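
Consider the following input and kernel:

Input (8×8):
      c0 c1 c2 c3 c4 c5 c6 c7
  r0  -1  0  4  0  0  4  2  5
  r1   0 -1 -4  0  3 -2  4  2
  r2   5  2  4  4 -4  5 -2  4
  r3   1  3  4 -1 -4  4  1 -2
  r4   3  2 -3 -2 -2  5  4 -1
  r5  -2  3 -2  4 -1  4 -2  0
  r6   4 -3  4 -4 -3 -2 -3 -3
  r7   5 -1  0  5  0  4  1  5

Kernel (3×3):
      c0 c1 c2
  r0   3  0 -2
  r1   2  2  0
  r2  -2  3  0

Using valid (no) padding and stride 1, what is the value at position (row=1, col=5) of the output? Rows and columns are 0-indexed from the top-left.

The receptive field on the input at this output position is [-2 4 2 / 5 -2 4 / 4 1 -2]. Elementwise product with the kernel and sum: -2·3 + 2·-2 + 5·2 + -2·2 + 4·-2 + 1·3.

-9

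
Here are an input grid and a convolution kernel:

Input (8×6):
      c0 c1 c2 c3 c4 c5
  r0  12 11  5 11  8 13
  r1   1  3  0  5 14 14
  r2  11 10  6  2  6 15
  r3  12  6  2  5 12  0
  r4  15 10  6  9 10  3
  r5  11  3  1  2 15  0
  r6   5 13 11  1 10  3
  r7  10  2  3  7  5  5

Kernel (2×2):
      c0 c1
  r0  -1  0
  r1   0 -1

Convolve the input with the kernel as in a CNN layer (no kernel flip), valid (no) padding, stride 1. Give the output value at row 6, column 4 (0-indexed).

The receptive field on the input at this output position is [10 3 / 5 5]. Elementwise product with the kernel and sum: 10·-1 + 5·-1.

-15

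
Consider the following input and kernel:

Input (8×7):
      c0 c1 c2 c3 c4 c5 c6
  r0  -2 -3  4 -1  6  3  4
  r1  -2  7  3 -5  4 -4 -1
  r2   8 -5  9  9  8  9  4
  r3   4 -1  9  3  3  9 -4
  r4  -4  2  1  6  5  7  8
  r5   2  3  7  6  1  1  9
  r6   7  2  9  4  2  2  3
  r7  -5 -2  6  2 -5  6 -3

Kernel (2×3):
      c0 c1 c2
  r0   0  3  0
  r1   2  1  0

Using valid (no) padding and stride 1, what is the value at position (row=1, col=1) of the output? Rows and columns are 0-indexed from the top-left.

8

The receptive field on the input at this output position is [7 3 -5 / -5 9 9]. Elementwise product with the kernel and sum: 3·3 + -5·2 + 9·1.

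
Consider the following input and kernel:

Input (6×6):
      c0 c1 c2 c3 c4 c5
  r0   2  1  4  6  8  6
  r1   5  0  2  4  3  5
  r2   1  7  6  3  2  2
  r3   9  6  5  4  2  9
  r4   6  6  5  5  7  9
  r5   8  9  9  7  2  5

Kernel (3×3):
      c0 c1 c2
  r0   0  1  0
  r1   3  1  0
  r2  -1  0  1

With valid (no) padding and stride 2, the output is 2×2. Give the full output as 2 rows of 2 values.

21 12
39 24

Output[0,0]: The receptive field on the input at this output position is [2 1 4 / 5 0 2 / 1 7 6]. Elementwise product with the kernel and sum: 1·1 + 5·3 + 0·1 + 1·-1 + 6·1.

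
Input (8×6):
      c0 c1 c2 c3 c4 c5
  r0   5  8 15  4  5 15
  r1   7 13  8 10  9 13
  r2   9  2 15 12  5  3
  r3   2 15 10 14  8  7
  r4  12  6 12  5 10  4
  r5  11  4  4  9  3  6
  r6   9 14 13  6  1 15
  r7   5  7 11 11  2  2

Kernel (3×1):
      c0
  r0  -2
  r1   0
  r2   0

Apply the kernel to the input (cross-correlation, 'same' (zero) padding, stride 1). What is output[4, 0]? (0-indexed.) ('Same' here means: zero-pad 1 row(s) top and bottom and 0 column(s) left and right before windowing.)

-4

The receptive field on the zero-padded input at this output position is [2 / 12 / 11]. Elementwise product with the kernel and sum: 2·-2.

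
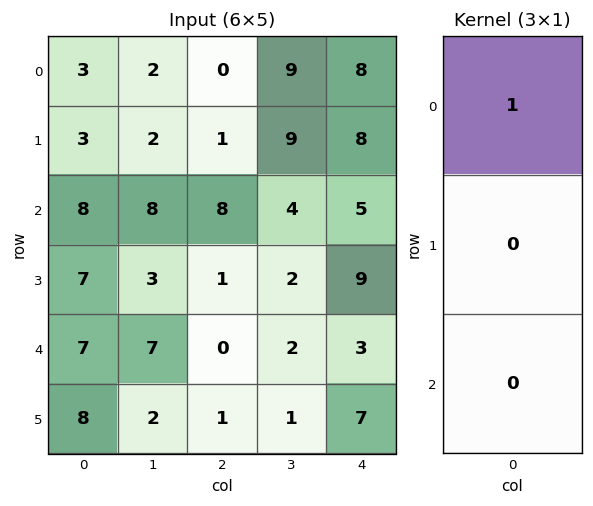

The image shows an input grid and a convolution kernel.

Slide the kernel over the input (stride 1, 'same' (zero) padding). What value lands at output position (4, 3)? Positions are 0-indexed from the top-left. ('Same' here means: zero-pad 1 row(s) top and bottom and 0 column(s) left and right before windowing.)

The receptive field on the zero-padded input at this output position is [2 / 2 / 1]. Elementwise product with the kernel and sum: 2·1.

2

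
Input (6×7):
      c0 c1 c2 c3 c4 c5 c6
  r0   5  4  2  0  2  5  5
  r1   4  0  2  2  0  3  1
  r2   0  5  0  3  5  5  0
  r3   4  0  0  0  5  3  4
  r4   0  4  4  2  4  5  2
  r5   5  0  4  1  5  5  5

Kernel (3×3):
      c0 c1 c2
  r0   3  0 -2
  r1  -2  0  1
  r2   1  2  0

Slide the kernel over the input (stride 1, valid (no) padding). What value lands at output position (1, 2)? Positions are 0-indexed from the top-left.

The receptive field on the input at this output position is [2 2 0 / 0 3 5 / 0 0 5]. Elementwise product with the kernel and sum: 2·3 + 0·-2 + 0·-2 + 5·1 + 0·1 + 0·2.

11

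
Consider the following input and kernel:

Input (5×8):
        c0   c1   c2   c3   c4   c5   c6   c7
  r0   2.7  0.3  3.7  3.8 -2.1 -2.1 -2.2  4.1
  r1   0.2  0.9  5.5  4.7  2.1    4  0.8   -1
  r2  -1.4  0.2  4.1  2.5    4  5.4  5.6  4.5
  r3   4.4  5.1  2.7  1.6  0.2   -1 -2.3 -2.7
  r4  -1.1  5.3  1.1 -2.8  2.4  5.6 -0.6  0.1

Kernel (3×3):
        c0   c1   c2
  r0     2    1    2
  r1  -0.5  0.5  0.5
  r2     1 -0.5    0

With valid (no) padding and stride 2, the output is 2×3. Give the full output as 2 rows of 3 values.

14.7 10.5 -8.05
3.55 20.75 22.45

Output[0,0]: The receptive field on the input at this output position is [2.7 0.3 3.7 / 0.2 0.9 5.5 / -1.4 0.2 4.1]. Elementwise product with the kernel and sum: 2.7·2 + 0.3·1 + 3.7·2 + 0.2·-0.5 + 0.9·0.5 + 5.5·0.5 + -1.4·1 + 0.2·-0.5.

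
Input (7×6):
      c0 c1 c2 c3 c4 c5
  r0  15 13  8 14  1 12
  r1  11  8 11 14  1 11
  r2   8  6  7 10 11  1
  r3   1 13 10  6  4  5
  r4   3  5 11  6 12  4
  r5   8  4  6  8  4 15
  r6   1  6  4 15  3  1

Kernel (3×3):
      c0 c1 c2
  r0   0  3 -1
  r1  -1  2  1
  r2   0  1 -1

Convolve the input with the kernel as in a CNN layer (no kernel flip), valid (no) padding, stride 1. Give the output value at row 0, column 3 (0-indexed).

0

The receptive field on the input at this output position is [14 1 12 / 14 1 11 / 10 11 1]. Elementwise product with the kernel and sum: 1·3 + 12·-1 + 14·-1 + 1·2 + 11·1 + 11·1 + 1·-1.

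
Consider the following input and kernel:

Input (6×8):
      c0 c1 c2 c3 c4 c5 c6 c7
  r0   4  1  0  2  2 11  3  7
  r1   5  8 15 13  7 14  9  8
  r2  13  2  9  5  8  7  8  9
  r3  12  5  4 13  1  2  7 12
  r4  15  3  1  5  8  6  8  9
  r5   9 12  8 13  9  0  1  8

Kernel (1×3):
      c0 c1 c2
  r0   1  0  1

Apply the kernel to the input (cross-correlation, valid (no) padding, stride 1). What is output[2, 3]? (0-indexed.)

The receptive field on the input at this output position is [5 8 7]. Elementwise product with the kernel and sum: 5·1 + 7·1.

12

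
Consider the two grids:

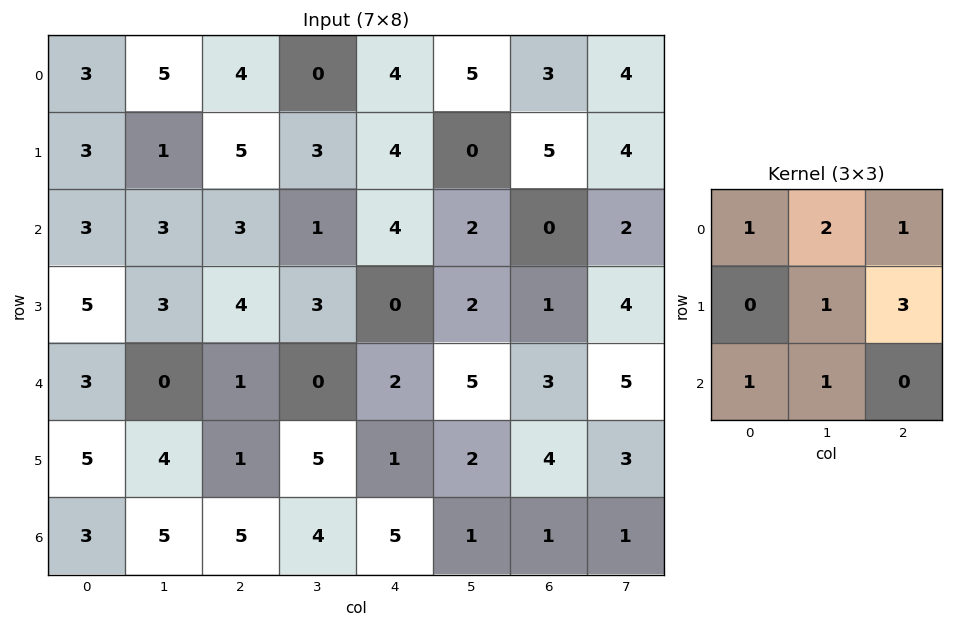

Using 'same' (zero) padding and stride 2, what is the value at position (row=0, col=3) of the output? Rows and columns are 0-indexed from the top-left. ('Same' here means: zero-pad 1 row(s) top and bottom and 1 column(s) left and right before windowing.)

20

The receptive field on the zero-padded input at this output position is [0 0 0 / 5 3 4 / 0 5 4]. Elementwise product with the kernel and sum: 0·1 + 0·2 + 0·1 + 3·1 + 4·3 + 0·1 + 5·1.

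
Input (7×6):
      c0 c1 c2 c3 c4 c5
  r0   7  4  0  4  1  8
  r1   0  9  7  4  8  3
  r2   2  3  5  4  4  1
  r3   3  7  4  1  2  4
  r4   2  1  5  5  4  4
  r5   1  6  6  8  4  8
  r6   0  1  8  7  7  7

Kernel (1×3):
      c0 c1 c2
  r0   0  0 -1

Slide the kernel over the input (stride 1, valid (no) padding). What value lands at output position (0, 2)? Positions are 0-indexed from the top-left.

The receptive field on the input at this output position is [0 4 1]. Elementwise product with the kernel and sum: 1·-1.

-1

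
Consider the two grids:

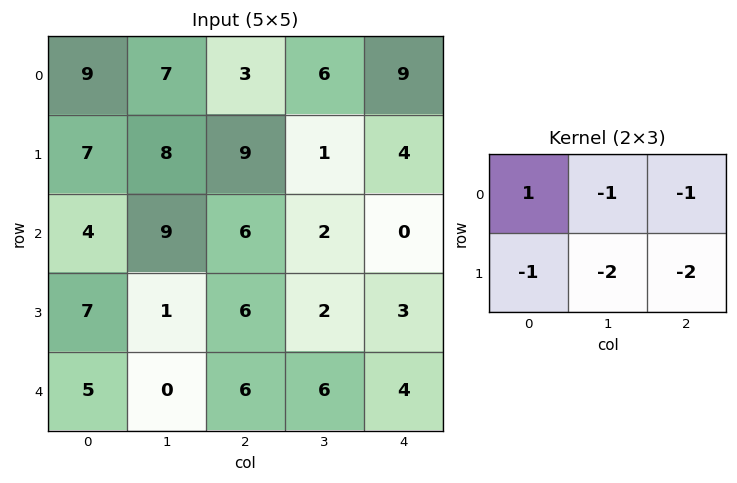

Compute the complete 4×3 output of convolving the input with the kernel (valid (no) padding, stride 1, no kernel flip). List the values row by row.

-42 -30 -31
-44 -27 -6
-32 -16 -12
-17 -31 -25

Output[0,0]: The receptive field on the input at this output position is [9 7 3 / 7 8 9]. Elementwise product with the kernel and sum: 9·1 + 7·-1 + 3·-1 + 7·-1 + 8·-2 + 9·-2.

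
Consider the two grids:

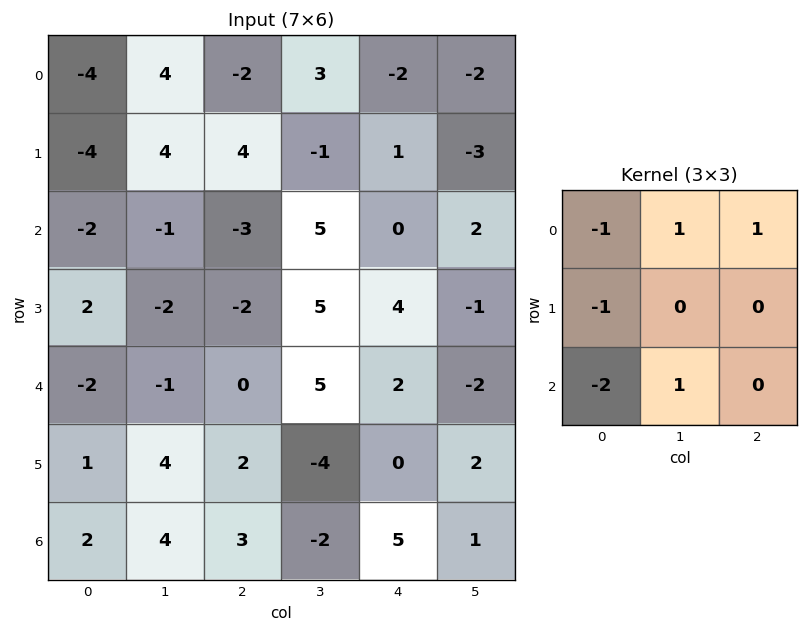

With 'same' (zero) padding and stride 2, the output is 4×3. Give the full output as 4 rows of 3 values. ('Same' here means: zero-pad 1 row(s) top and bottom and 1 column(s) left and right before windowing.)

Output[0,0]: The receptive field on the zero-padded input at this output position is [0 0 0 / 0 -4 4 / 0 -4 4]. Elementwise product with the kernel and sum: 0·-1 + 0·1 + 0·1 + 0·-1 + 0·-2 + -4·1.

-4 -8 0
2 2 -12
1 0 1
5 -10 8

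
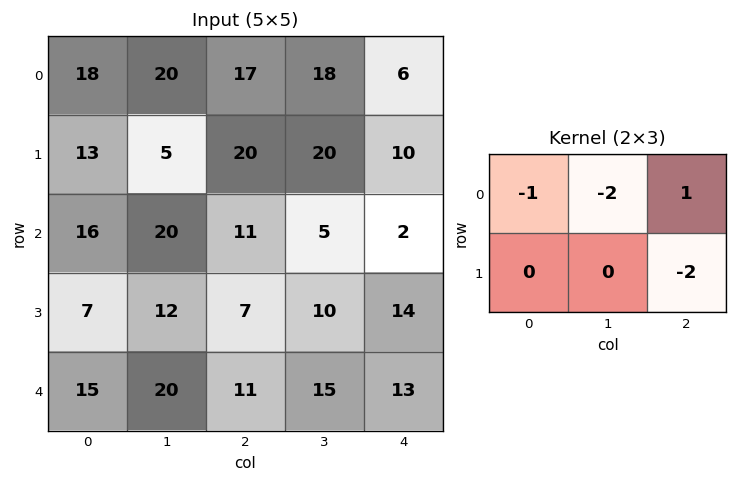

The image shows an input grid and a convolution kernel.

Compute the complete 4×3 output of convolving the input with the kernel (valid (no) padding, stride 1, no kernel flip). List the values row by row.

Output[0,0]: The receptive field on the input at this output position is [18 20 17 / 13 5 20]. Elementwise product with the kernel and sum: 18·-1 + 20·-2 + 17·1 + 20·-2.

-81 -76 -67
-25 -35 -54
-59 -57 -47
-46 -46 -39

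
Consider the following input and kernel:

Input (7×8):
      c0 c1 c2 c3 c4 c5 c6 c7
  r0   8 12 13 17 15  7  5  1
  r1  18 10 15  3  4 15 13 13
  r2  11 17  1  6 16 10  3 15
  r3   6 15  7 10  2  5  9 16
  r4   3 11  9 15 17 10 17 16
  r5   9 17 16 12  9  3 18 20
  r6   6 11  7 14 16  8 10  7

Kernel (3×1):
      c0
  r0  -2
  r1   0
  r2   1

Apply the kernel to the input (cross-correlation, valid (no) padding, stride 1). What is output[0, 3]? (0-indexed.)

The receptive field on the input at this output position is [17 / 3 / 6]. Elementwise product with the kernel and sum: 17·-2 + 6·1.

-28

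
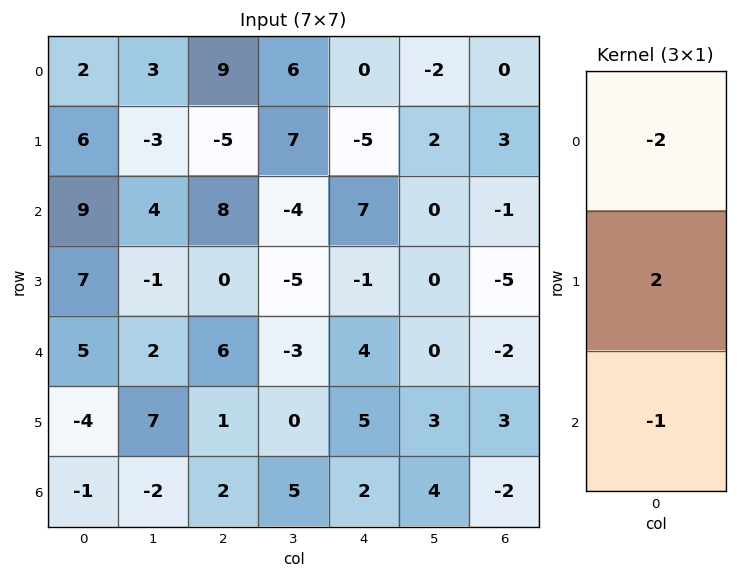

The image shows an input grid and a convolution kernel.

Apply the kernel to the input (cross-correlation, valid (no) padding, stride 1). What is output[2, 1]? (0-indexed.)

-12

The receptive field on the input at this output position is [4 / -1 / 2]. Elementwise product with the kernel and sum: 4·-2 + -1·2 + 2·-1.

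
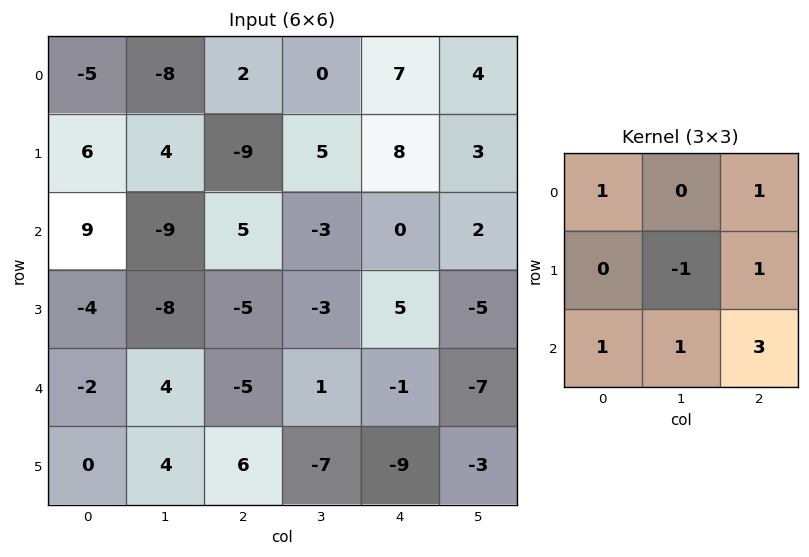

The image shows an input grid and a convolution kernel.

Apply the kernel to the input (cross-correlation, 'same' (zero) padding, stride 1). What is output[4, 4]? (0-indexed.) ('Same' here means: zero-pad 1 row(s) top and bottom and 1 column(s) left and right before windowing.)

-39

The receptive field on the zero-padded input at this output position is [-3 5 -5 / 1 -1 -7 / -7 -9 -3]. Elementwise product with the kernel and sum: -3·1 + -5·1 + -1·-1 + -7·1 + -7·1 + -9·1 + -3·3.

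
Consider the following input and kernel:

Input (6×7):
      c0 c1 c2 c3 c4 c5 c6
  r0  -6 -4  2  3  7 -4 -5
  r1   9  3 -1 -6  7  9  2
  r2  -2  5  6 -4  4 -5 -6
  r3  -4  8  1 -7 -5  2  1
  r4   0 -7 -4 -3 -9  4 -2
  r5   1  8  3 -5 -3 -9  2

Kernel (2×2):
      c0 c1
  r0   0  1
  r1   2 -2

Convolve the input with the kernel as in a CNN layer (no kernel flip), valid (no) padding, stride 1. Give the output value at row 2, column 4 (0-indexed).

-19

The receptive field on the input at this output position is [4 -5 / -5 2]. Elementwise product with the kernel and sum: -5·1 + -5·2 + 2·-2.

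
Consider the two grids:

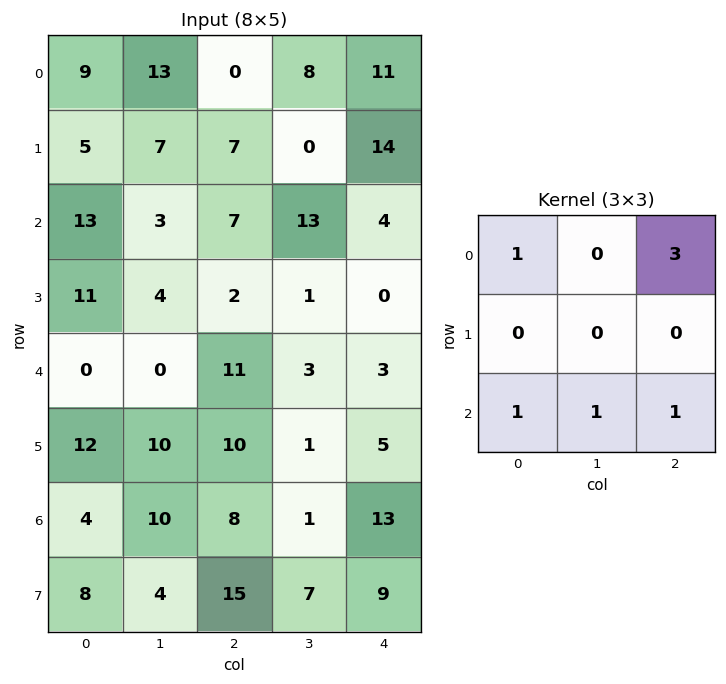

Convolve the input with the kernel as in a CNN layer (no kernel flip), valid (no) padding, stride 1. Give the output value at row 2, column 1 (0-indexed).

56

The receptive field on the input at this output position is [3 7 13 / 4 2 1 / 0 11 3]. Elementwise product with the kernel and sum: 3·1 + 13·3 + 0·1 + 11·1 + 3·1.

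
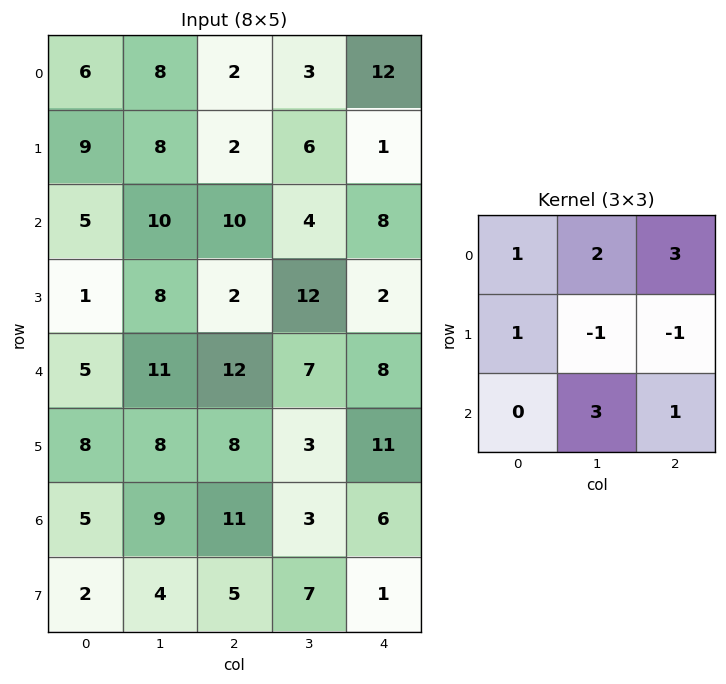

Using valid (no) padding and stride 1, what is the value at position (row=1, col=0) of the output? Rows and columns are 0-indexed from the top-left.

The receptive field on the input at this output position is [9 8 2 / 5 10 10 / 1 8 2]. Elementwise product with the kernel and sum: 9·1 + 8·2 + 2·3 + 5·1 + 10·-1 + 10·-1 + 8·3 + 2·1.

42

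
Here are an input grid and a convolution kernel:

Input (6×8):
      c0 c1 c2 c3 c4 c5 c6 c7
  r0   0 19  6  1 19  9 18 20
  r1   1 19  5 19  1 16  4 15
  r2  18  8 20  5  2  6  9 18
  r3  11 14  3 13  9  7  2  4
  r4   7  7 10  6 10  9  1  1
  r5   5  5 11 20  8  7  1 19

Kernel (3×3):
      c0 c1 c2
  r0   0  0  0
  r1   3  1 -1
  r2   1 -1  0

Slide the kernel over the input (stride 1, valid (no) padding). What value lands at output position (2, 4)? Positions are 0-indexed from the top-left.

The receptive field on the input at this output position is [2 6 9 / 9 7 2 / 10 9 1]. Elementwise product with the kernel and sum: 9·3 + 7·1 + 2·-1 + 10·1 + 9·-1.

33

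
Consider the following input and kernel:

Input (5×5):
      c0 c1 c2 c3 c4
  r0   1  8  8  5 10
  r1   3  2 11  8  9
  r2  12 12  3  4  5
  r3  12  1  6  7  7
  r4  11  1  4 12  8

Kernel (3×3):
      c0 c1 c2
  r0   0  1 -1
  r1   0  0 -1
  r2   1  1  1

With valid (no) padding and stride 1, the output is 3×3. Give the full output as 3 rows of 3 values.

Output[0,0]: The receptive field on the input at this output position is [1 8 8 / 3 2 11 / 12 12 3]. Elementwise product with the kernel and sum: 8·1 + 8·-1 + 11·-1 + 12·1 + 12·1 + 3·1.
Output[0,1]: The receptive field on the input at this output position is [8 8 5 / 2 11 8 / 12 3 4]. Elementwise product with the kernel and sum: 8·1 + 5·-1 + 8·-1 + 12·1 + 3·1 + 4·1.

16 14 -2
7 13 14
19 9 16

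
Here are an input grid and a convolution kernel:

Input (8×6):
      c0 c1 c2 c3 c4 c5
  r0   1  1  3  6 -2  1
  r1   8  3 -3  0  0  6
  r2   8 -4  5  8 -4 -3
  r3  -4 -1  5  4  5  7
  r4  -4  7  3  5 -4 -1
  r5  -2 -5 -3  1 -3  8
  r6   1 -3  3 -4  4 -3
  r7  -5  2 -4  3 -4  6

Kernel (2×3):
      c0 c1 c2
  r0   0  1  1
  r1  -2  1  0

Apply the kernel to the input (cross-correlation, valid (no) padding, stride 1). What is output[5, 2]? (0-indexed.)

The receptive field on the input at this output position is [-3 1 -3 / 3 -4 4]. Elementwise product with the kernel and sum: 1·1 + -3·1 + 3·-2 + -4·1.

-12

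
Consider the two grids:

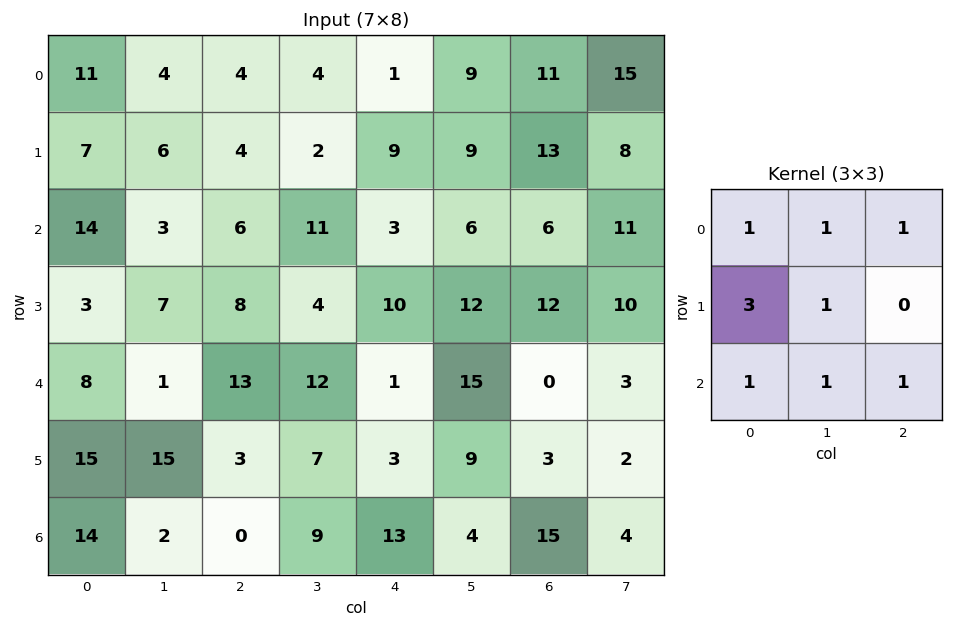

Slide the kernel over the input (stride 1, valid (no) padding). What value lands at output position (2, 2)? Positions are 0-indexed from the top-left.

The receptive field on the input at this output position is [6 11 3 / 8 4 10 / 13 12 1]. Elementwise product with the kernel and sum: 6·1 + 11·1 + 3·1 + 8·3 + 4·1 + 13·1 + 12·1 + 1·1.

74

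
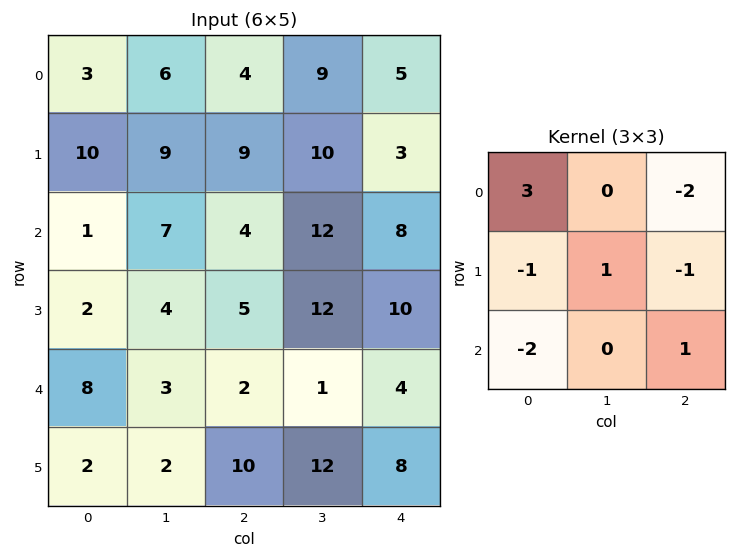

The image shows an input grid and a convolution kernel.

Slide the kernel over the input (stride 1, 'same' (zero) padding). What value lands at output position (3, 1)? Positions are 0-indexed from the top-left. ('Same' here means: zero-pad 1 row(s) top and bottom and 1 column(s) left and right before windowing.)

The receptive field on the zero-padded input at this output position is [1 7 4 / 2 4 5 / 8 3 2]. Elementwise product with the kernel and sum: 1·3 + 4·-2 + 2·-1 + 4·1 + 5·-1 + 8·-2 + 2·1.

-22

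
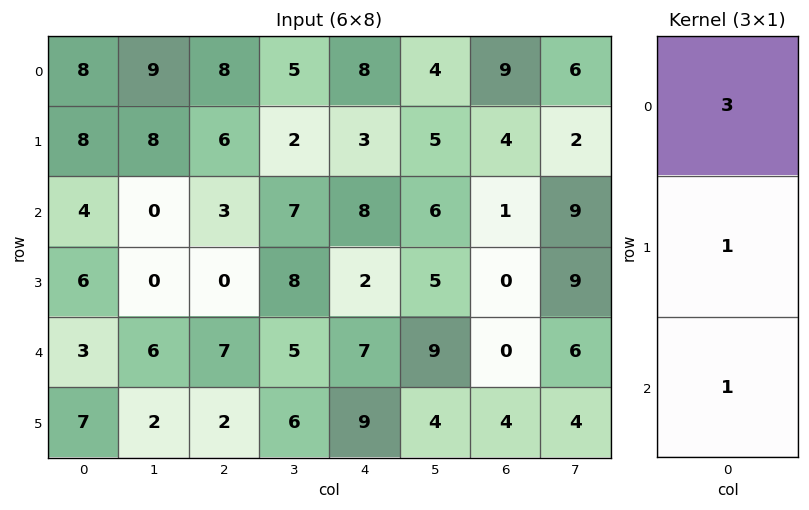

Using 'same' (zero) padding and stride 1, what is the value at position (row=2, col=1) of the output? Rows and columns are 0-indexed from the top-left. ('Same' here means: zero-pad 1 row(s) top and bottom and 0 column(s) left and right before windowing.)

The receptive field on the zero-padded input at this output position is [8 / 0 / 0]. Elementwise product with the kernel and sum: 8·3 + 0·1 + 0·1.

24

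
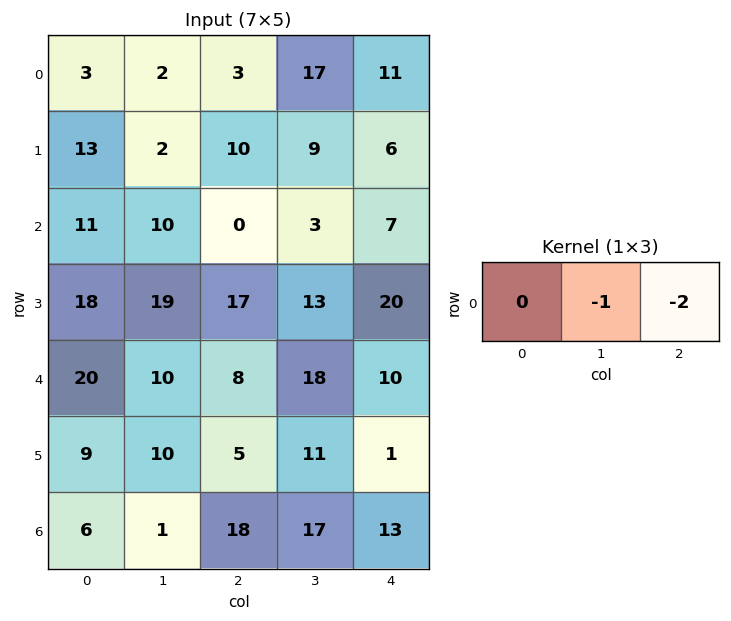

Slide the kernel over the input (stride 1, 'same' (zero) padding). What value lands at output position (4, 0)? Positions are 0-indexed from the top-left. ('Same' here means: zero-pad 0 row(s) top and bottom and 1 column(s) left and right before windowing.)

-40

The receptive field on the zero-padded input at this output position is [0 20 10]. Elementwise product with the kernel and sum: 20·-1 + 10·-2.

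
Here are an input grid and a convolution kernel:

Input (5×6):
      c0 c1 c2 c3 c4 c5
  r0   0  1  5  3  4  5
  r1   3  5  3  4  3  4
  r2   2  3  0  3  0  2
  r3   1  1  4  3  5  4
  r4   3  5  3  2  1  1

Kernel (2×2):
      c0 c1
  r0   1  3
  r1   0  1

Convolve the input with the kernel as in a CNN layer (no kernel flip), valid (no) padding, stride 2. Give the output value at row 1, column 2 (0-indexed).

The receptive field on the input at this output position is [0 2 / 5 4]. Elementwise product with the kernel and sum: 0·1 + 2·3 + 4·1.

10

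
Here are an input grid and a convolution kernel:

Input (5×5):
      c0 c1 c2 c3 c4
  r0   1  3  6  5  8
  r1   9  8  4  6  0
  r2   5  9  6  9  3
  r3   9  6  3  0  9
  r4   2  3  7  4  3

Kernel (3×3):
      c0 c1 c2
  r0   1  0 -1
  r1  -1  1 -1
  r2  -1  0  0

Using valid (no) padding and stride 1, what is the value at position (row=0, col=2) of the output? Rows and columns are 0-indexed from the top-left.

-6

The receptive field on the input at this output position is [6 5 8 / 4 6 0 / 6 9 3]. Elementwise product with the kernel and sum: 6·1 + 8·-1 + 4·-1 + 6·1 + 0·-1 + 6·-1.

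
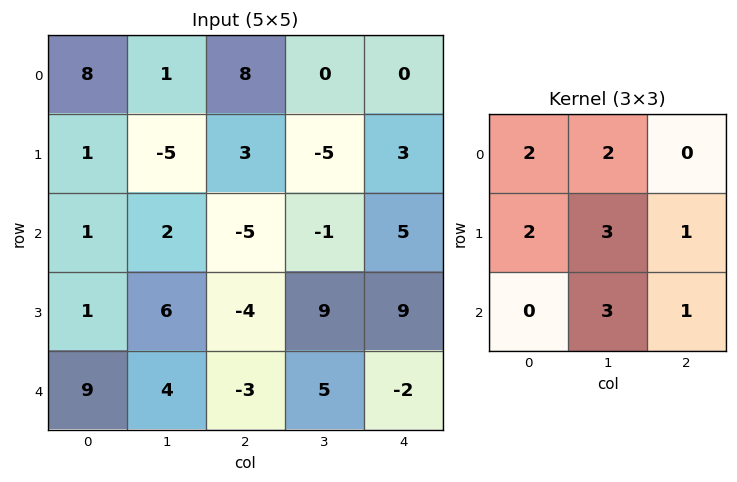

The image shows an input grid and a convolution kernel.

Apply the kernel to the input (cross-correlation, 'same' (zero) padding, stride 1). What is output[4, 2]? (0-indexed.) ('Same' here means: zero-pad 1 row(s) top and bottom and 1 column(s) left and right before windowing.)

8

The receptive field on the zero-padded input at this output position is [6 -4 9 / 4 -3 5 / 0 0 0]. Elementwise product with the kernel and sum: 6·2 + -4·2 + 4·2 + -3·3 + 5·1 + 0·3 + 0·1.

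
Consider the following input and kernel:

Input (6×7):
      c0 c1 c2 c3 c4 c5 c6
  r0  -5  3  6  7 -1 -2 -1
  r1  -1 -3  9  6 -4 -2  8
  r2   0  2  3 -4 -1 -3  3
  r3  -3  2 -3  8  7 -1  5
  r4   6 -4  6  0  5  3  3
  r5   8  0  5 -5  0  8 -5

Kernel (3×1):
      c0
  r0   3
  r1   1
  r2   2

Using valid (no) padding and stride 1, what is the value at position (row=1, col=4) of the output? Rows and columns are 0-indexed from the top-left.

1

The receptive field on the input at this output position is [-4 / -1 / 7]. Elementwise product with the kernel and sum: -4·3 + -1·1 + 7·2.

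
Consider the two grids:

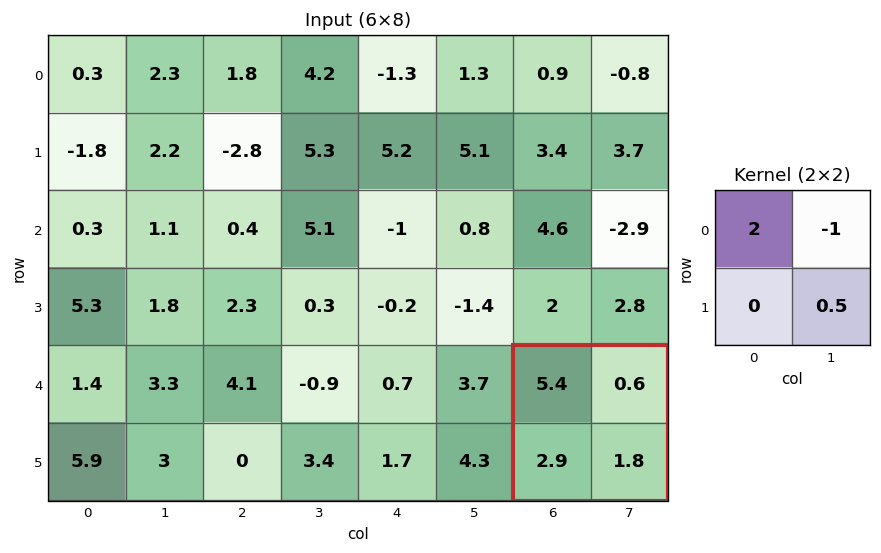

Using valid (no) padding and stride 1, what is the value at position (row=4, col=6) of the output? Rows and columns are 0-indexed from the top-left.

11.1

The receptive field on the input at this output position is [5.4 0.6 / 2.9 1.8]. Elementwise product with the kernel and sum: 5.4·2 + 0.6·-1 + 1.8·0.5.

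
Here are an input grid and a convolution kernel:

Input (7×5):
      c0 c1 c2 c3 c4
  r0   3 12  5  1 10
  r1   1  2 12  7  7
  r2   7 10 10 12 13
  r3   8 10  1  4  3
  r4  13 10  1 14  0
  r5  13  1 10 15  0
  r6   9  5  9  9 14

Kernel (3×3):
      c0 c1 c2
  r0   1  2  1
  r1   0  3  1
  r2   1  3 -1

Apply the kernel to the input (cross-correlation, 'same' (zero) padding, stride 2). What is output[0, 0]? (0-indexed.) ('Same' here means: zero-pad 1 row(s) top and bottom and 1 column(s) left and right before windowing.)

22

The receptive field on the zero-padded input at this output position is [0 0 0 / 0 3 12 / 0 1 2]. Elementwise product with the kernel and sum: 0·1 + 0·2 + 0·1 + 3·3 + 12·1 + 0·1 + 1·3 + 2·-1.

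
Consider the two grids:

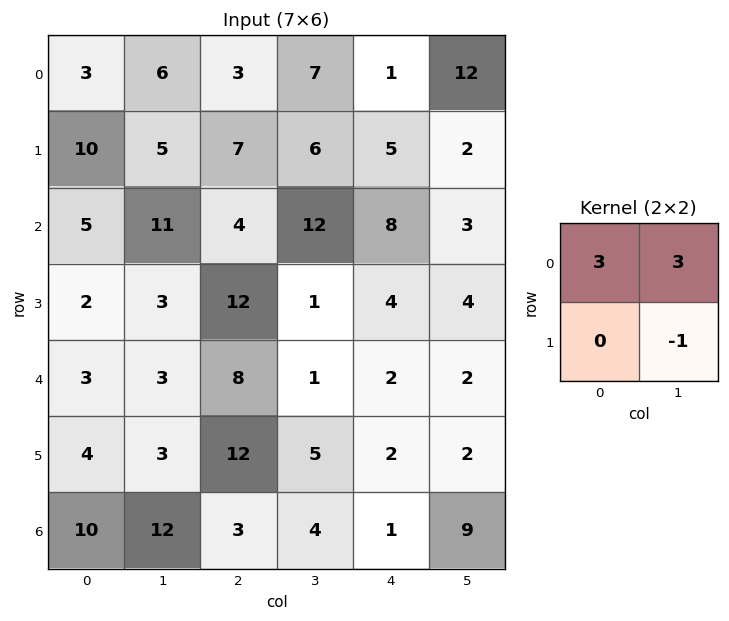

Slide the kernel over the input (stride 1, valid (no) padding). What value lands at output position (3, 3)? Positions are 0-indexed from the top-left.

13

The receptive field on the input at this output position is [1 4 / 1 2]. Elementwise product with the kernel and sum: 1·3 + 4·3 + 2·-1.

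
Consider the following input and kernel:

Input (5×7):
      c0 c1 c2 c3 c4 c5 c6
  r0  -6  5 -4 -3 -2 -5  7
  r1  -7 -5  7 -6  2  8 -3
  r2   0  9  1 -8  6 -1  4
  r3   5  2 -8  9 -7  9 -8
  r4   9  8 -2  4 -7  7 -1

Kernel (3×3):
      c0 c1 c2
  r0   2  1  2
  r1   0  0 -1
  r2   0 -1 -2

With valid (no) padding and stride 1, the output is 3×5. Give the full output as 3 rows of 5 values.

-33 21 -21 -30 1
8 -17 11 -4 9
15 -12 23 -28 22

Output[0,0]: The receptive field on the input at this output position is [-6 5 -4 / -7 -5 7 / 0 9 1]. Elementwise product with the kernel and sum: -6·2 + 5·1 + -4·2 + 7·-1 + 9·-1 + 1·-2.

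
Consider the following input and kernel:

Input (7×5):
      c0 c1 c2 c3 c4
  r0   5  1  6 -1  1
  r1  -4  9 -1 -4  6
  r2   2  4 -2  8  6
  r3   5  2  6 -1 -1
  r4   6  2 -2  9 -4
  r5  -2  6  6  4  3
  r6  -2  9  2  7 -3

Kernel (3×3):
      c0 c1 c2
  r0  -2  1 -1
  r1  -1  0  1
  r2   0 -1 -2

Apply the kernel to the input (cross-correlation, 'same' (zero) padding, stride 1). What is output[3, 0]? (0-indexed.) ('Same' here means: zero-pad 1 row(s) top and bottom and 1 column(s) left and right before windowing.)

The receptive field on the zero-padded input at this output position is [0 2 4 / 0 5 2 / 0 6 2]. Elementwise product with the kernel and sum: 0·-2 + 2·1 + 4·-1 + 0·-1 + 2·1 + 6·-1 + 2·-2.

-10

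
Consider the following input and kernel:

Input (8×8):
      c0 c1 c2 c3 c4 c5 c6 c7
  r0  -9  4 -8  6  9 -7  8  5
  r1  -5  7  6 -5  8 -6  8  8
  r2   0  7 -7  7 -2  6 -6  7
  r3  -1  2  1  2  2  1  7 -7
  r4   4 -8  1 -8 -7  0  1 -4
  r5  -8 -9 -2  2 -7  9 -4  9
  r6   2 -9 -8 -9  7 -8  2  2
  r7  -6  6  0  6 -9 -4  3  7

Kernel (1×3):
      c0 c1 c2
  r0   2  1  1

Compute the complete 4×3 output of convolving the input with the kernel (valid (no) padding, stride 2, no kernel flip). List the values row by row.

Output[0,0]: The receptive field on the input at this output position is [-9 4 -8]. Elementwise product with the kernel and sum: -9·2 + 4·1 + -8·1.

-22 -1 19
0 -9 -4
1 -13 -13
-13 -18 8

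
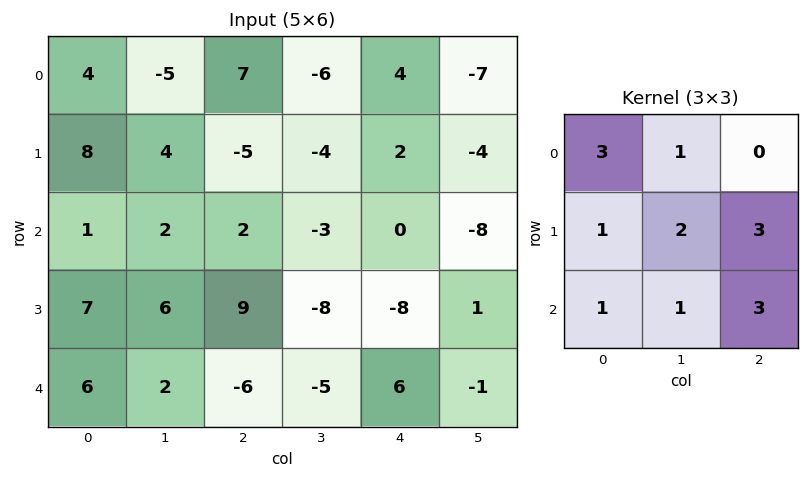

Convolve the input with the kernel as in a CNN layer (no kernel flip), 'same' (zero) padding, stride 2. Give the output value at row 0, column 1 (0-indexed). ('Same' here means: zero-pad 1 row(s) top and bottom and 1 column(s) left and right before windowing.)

The receptive field on the zero-padded input at this output position is [0 0 0 / -5 7 -6 / 4 -5 -4]. Elementwise product with the kernel and sum: 0·3 + 0·1 + -5·1 + 7·2 + -6·3 + 4·1 + -5·1 + -4·3.

-22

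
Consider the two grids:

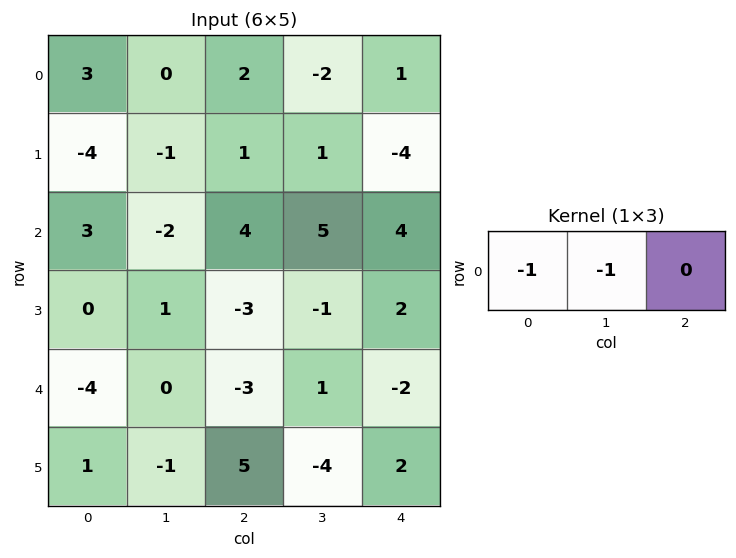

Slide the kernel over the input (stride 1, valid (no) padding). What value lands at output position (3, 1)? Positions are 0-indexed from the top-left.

The receptive field on the input at this output position is [1 -3 -1]. Elementwise product with the kernel and sum: 1·-1 + -3·-1.

2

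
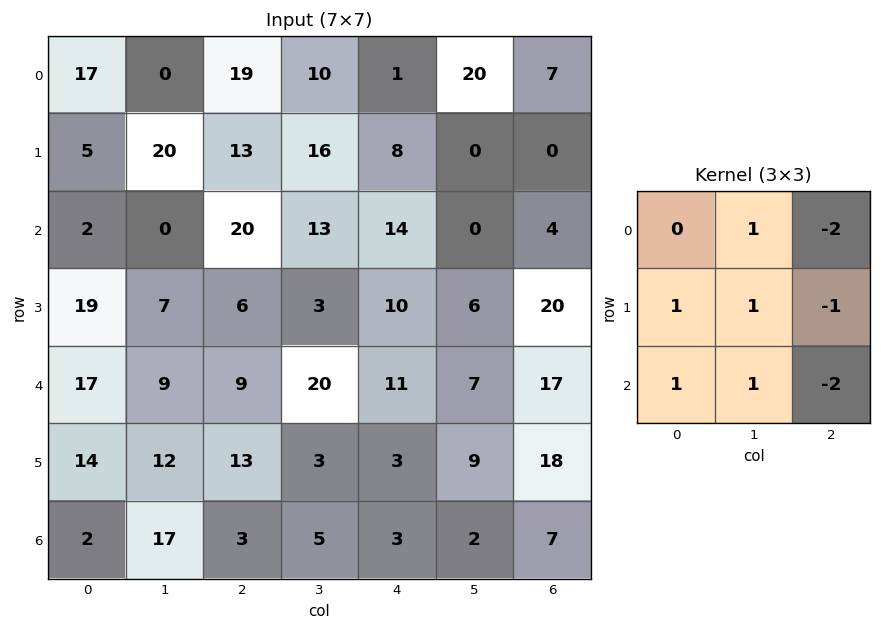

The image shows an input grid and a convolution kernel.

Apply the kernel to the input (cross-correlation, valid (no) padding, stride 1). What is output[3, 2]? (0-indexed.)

The receptive field on the input at this output position is [6 3 10 / 9 20 11 / 13 3 3]. Elementwise product with the kernel and sum: 3·1 + 10·-2 + 9·1 + 20·1 + 11·-1 + 13·1 + 3·1 + 3·-2.

11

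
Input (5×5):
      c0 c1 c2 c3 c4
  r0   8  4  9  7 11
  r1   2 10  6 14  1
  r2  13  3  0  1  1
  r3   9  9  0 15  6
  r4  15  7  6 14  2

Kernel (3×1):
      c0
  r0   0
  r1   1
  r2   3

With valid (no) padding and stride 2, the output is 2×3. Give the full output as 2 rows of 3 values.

41 6 4
54 18 12

Output[0,0]: The receptive field on the input at this output position is [8 / 2 / 13]. Elementwise product with the kernel and sum: 2·1 + 13·3.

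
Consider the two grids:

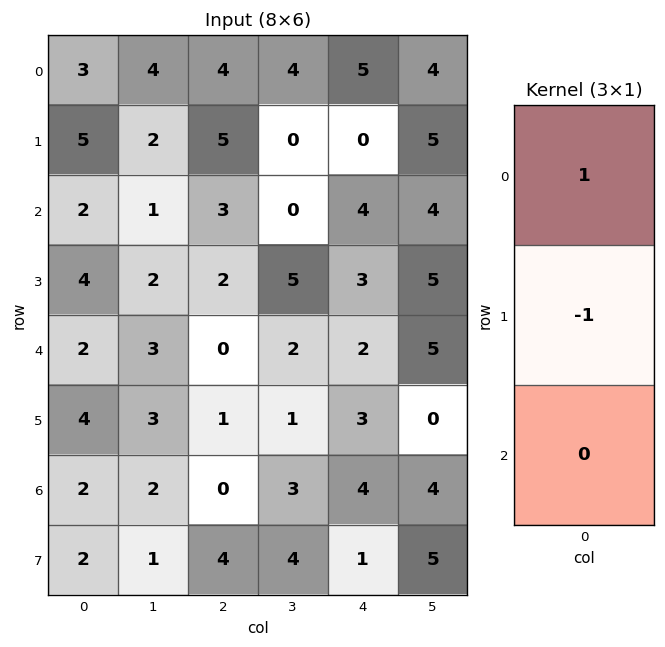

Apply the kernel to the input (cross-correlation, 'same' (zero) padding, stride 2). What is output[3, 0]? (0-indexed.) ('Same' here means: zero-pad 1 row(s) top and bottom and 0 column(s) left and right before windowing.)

2

The receptive field on the zero-padded input at this output position is [4 / 2 / 2]. Elementwise product with the kernel and sum: 4·1 + 2·-1.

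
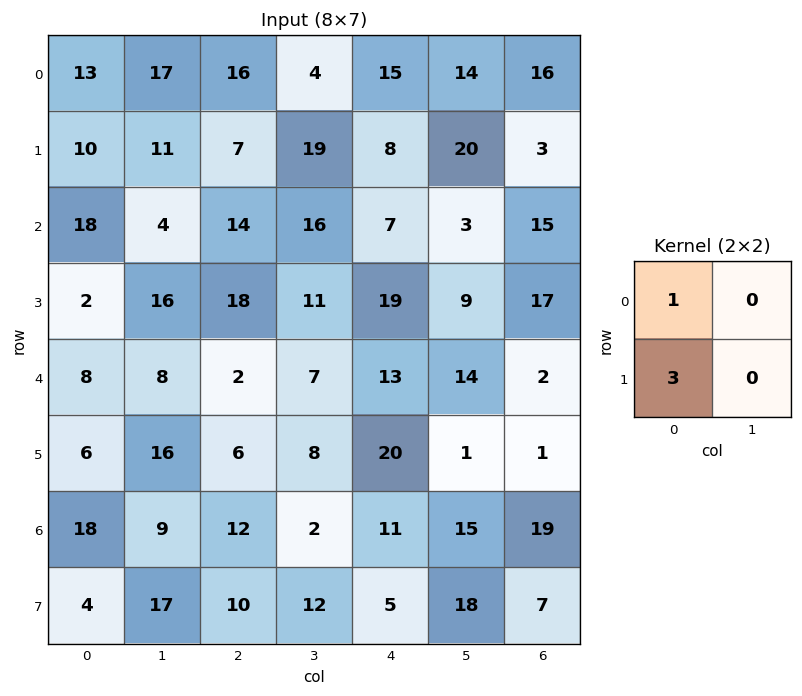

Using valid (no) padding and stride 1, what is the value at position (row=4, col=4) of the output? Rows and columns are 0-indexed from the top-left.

73

The receptive field on the input at this output position is [13 14 / 20 1]. Elementwise product with the kernel and sum: 13·1 + 20·3.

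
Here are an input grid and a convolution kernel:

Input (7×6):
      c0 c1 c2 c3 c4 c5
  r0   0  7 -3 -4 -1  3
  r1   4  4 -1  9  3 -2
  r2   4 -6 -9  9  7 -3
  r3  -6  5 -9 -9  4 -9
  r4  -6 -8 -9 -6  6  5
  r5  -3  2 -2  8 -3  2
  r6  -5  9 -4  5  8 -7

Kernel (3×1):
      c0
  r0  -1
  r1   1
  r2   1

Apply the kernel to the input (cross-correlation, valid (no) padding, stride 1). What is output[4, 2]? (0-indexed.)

3

The receptive field on the input at this output position is [-9 / -2 / -4]. Elementwise product with the kernel and sum: -9·-1 + -2·1 + -4·1.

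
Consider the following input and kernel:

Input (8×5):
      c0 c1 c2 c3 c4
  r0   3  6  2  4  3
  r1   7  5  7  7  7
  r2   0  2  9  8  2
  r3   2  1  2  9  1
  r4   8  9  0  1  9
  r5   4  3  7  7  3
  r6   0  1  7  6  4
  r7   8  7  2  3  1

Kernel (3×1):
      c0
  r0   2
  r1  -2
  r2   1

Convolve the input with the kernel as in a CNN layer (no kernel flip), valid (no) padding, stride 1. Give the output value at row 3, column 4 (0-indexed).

The receptive field on the input at this output position is [1 / 9 / 3]. Elementwise product with the kernel and sum: 1·2 + 9·-2 + 3·1.

-13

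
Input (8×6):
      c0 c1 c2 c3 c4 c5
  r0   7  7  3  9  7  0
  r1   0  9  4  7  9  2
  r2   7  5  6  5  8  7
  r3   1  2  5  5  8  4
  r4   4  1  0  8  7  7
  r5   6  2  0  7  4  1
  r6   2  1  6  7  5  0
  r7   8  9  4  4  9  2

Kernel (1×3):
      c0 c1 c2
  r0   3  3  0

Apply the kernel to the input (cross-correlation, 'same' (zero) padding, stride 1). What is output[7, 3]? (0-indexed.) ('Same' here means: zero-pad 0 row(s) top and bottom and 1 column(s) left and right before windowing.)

24

The receptive field on the zero-padded input at this output position is [4 4 9]. Elementwise product with the kernel and sum: 4·3 + 4·3.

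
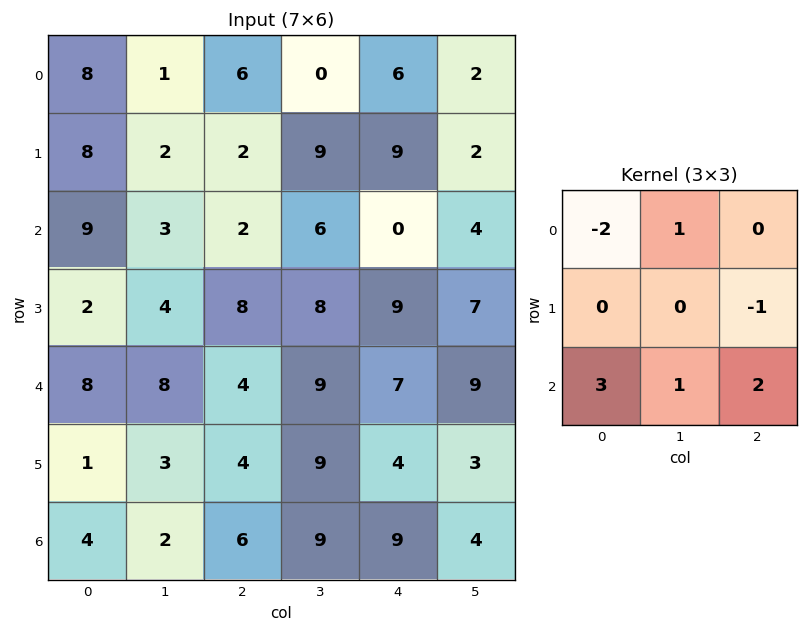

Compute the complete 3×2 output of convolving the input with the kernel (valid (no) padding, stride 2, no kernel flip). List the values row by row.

Output[0,0]: The receptive field on the input at this output position is [8 1 6 / 8 2 2 / 9 3 2]. Elementwise product with the kernel and sum: 8·-2 + 1·1 + 2·-1 + 9·3 + 3·1 + 2·2.

17 -9
17 28
14 42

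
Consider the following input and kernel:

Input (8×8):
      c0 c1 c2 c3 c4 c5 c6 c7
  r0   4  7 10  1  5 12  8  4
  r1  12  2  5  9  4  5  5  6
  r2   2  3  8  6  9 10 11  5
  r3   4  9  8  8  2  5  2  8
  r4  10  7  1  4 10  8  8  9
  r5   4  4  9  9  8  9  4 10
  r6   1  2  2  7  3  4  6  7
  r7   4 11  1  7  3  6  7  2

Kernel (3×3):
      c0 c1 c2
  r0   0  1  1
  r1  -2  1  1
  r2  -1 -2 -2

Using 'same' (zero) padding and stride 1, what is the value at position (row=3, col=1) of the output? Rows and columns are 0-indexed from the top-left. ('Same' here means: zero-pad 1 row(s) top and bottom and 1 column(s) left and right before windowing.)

-6

The receptive field on the zero-padded input at this output position is [2 3 8 / 4 9 8 / 10 7 1]. Elementwise product with the kernel and sum: 3·1 + 8·1 + 4·-2 + 9·1 + 8·1 + 10·-1 + 7·-2 + 1·-2.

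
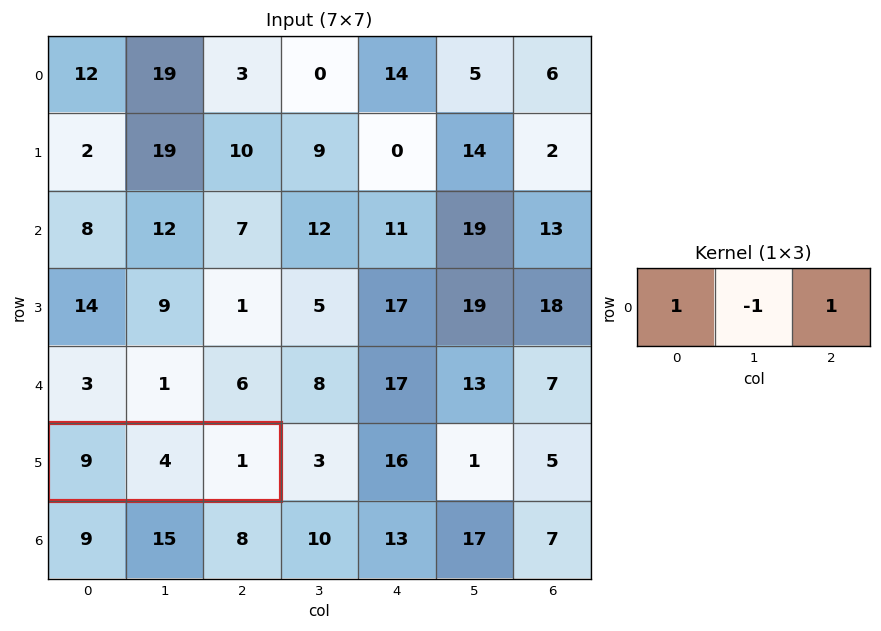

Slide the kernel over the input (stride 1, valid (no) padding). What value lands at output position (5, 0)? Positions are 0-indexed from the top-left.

The receptive field on the input at this output position is [9 4 1]. Elementwise product with the kernel and sum: 9·1 + 4·-1 + 1·1.

6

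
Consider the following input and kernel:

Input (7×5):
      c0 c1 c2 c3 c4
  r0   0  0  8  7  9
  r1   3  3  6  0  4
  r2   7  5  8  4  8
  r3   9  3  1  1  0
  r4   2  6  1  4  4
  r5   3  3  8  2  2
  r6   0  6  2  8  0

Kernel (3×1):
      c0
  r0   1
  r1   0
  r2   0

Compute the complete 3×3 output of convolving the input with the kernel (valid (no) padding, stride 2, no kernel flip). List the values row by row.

0 8 9
7 8 8
2 1 4

Output[0,0]: The receptive field on the input at this output position is [0 / 3 / 7]. Elementwise product with the kernel and sum: 0·1.
Output[0,1]: The receptive field on the input at this output position is [8 / 6 / 8]. Elementwise product with the kernel and sum: 8·1.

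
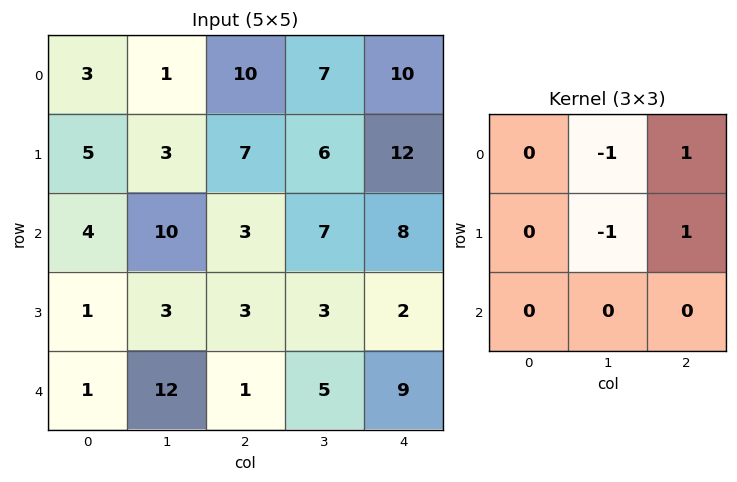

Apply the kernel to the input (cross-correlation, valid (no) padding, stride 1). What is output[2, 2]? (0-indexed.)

0

The receptive field on the input at this output position is [3 7 8 / 3 3 2 / 1 5 9]. Elementwise product with the kernel and sum: 7·-1 + 8·1 + 3·-1 + 2·1.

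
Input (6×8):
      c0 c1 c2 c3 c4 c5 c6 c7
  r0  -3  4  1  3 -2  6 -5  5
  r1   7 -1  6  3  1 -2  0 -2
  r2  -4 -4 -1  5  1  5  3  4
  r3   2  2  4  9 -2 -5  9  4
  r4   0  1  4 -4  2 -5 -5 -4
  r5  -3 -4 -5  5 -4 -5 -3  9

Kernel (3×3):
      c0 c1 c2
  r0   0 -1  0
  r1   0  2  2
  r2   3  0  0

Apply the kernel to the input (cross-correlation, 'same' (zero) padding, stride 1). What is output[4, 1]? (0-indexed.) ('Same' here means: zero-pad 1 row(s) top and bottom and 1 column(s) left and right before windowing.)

-1

The receptive field on the zero-padded input at this output position is [2 2 4 / 0 1 4 / -3 -4 -5]. Elementwise product with the kernel and sum: 2·-1 + 1·2 + 4·2 + -3·3.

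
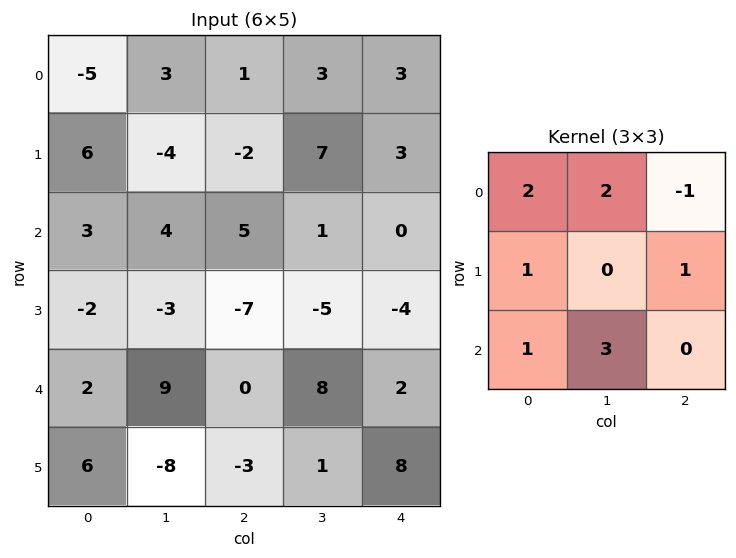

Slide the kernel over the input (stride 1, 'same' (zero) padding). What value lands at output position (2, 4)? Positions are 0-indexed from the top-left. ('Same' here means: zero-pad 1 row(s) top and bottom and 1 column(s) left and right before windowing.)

The receptive field on the zero-padded input at this output position is [7 3 0 / 1 0 0 / -5 -4 0]. Elementwise product with the kernel and sum: 7·2 + 3·2 + 0·-1 + 1·1 + 0·1 + -5·1 + -4·3.

4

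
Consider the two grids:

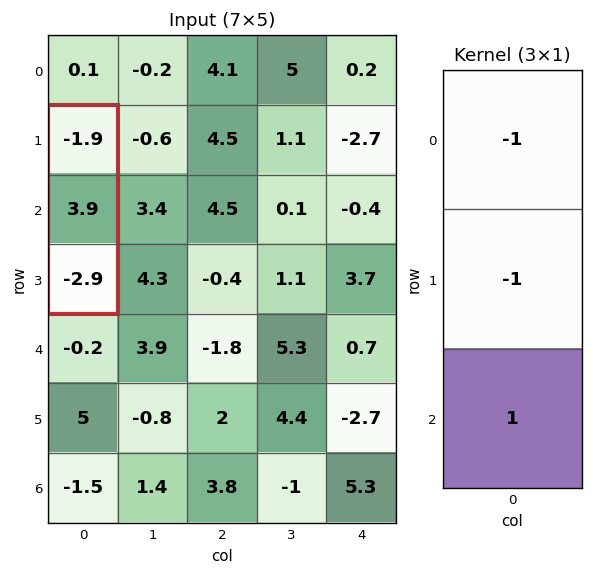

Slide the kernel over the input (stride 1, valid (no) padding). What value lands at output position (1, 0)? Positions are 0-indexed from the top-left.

-4.9

The receptive field on the input at this output position is [-1.9 / 3.9 / -2.9]. Elementwise product with the kernel and sum: -1.9·-1 + 3.9·-1 + -2.9·1.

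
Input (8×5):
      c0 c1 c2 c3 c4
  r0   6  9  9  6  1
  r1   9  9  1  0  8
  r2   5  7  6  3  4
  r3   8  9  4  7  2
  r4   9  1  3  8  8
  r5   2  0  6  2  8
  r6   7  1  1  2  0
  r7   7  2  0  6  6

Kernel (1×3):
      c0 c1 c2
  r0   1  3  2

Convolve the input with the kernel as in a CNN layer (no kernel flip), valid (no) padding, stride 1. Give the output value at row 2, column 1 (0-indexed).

The receptive field on the input at this output position is [7 6 3]. Elementwise product with the kernel and sum: 7·1 + 6·3 + 3·2.

31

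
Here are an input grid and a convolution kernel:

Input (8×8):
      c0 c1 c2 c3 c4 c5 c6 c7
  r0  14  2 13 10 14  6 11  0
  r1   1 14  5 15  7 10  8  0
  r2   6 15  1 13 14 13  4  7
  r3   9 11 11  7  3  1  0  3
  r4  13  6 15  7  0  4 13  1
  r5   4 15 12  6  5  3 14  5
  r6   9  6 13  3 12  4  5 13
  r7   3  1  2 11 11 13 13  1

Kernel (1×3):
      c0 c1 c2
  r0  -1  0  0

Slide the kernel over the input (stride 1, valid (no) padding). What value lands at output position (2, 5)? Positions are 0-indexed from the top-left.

-13

The receptive field on the input at this output position is [13 4 7]. Elementwise product with the kernel and sum: 13·-1.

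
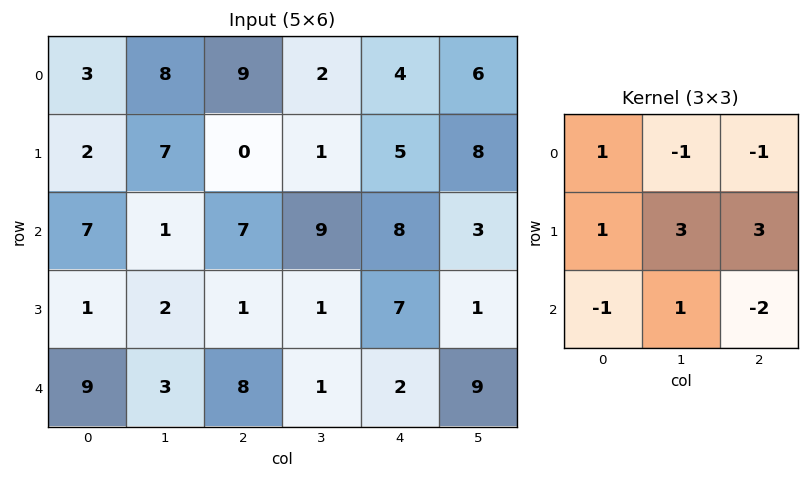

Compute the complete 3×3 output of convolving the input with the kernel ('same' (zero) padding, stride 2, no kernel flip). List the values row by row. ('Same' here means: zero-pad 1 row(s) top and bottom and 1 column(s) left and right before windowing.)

Output[0,0]: The receptive field on the zero-padded input at this output position is [0 0 0 / 0 3 8 / 0 2 7]. Elementwise product with the kernel and sum: 0·1 + 0·-1 + 0·-1 + 0·1 + 3·3 + 8·3 + 0·-1 + 2·1 + 7·-2.

21 32 20
12 52 34
33 30 27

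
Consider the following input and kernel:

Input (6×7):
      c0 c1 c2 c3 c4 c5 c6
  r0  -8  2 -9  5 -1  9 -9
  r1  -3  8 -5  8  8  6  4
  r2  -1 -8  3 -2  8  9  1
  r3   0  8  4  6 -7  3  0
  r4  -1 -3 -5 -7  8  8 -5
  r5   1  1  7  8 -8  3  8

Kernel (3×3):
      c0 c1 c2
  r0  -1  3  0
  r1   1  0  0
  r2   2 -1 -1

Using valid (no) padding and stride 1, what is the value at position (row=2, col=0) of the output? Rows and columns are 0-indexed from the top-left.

The receptive field on the input at this output position is [-1 -8 3 / 0 8 4 / -1 -3 -5]. Elementwise product with the kernel and sum: -1·-1 + -8·3 + 0·1 + -1·2 + -3·-1 + -5·-1.

-17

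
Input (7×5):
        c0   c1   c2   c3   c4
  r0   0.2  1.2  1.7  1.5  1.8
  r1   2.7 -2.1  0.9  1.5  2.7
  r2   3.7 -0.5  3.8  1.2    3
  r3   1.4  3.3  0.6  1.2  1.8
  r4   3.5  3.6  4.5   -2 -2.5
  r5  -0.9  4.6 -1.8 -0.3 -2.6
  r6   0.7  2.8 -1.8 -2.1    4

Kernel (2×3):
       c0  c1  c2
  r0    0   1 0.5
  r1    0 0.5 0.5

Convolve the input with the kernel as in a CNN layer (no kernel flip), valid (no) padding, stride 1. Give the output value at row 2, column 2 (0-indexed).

The receptive field on the input at this output position is [3.8 1.2 3 / 0.6 1.2 1.8]. Elementwise product with the kernel and sum: 1.2·1 + 3·0.5 + 1.2·0.5 + 1.8·0.5.

4.2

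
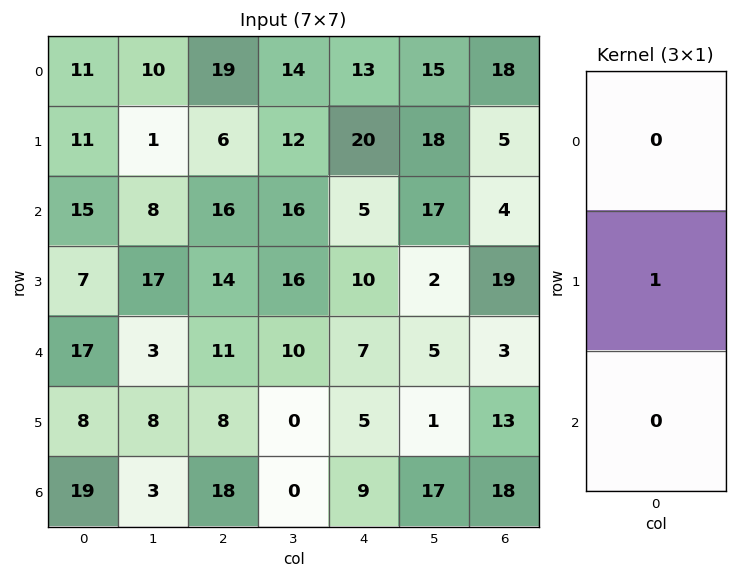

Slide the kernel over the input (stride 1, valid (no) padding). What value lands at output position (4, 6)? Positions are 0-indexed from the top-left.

The receptive field on the input at this output position is [3 / 13 / 18]. Elementwise product with the kernel and sum: 13·1.

13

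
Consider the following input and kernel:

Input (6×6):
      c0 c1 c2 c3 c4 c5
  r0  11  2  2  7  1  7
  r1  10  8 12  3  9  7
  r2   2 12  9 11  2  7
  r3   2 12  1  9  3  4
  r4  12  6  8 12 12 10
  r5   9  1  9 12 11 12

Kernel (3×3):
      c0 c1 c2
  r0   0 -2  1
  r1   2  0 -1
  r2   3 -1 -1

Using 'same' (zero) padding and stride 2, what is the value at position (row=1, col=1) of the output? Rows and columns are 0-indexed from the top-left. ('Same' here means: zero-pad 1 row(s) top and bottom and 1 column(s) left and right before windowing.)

18

The receptive field on the zero-padded input at this output position is [8 12 3 / 12 9 11 / 12 1 9]. Elementwise product with the kernel and sum: 12·-2 + 3·1 + 12·2 + 11·-1 + 12·3 + 1·-1 + 9·-1.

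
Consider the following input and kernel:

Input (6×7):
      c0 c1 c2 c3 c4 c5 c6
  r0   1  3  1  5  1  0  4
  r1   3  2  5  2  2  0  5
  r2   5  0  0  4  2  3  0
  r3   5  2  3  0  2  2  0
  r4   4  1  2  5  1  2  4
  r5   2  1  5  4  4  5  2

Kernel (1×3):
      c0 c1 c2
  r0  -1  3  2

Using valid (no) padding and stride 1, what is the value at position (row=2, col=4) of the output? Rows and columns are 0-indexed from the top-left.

The receptive field on the input at this output position is [2 3 0]. Elementwise product with the kernel and sum: 2·-1 + 3·3 + 0·2.

7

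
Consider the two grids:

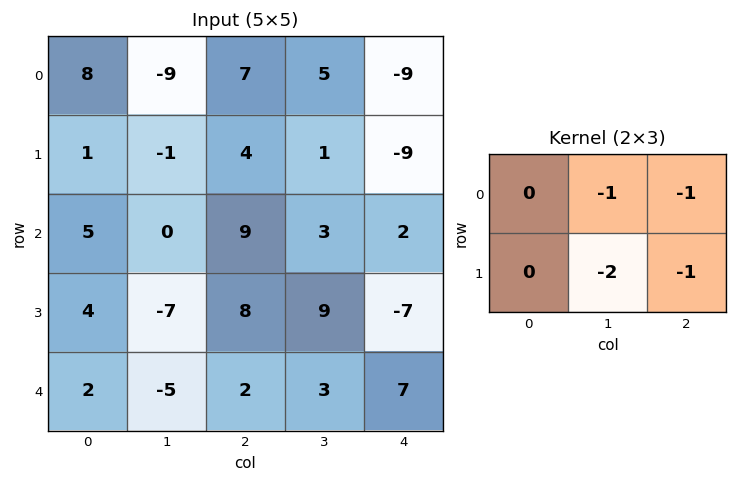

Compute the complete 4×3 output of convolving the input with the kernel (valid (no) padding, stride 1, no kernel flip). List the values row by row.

Output[0,0]: The receptive field on the input at this output position is [8 -9 7 / 1 -1 4]. Elementwise product with the kernel and sum: -9·-1 + 7·-1 + -1·-2 + 4·-1.
Output[0,1]: The receptive field on the input at this output position is [-9 7 5 / -1 4 1]. Elementwise product with the kernel and sum: 7·-1 + 5·-1 + 4·-2 + 1·-1.

0 -21 11
-12 -26 0
-3 -37 -16
7 -24 -15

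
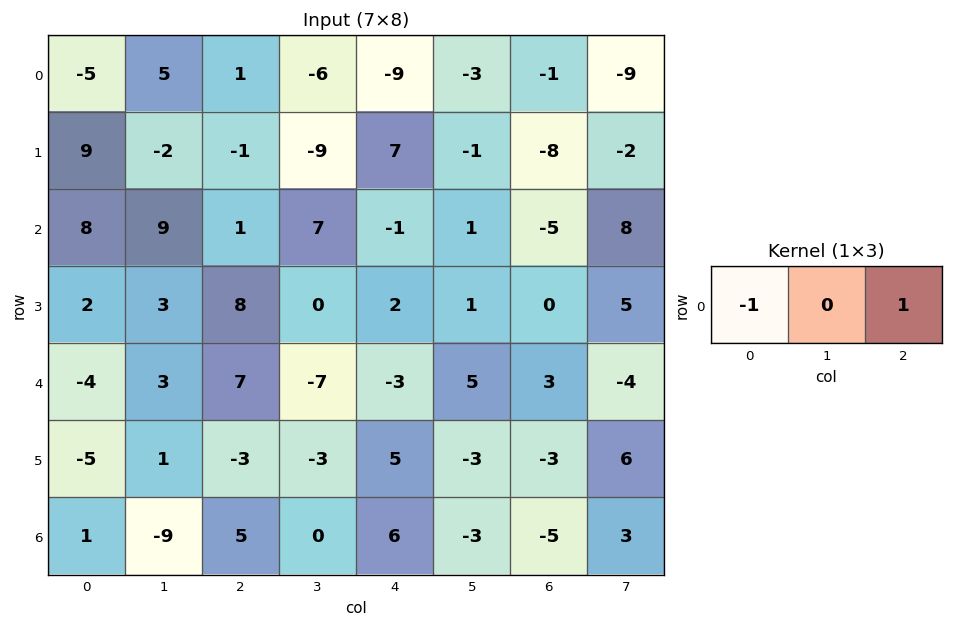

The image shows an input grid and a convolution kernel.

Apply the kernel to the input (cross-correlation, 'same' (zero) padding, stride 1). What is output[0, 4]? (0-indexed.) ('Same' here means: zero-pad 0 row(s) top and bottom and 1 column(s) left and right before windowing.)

The receptive field on the zero-padded input at this output position is [-6 -9 -3]. Elementwise product with the kernel and sum: -6·-1 + -3·1.

3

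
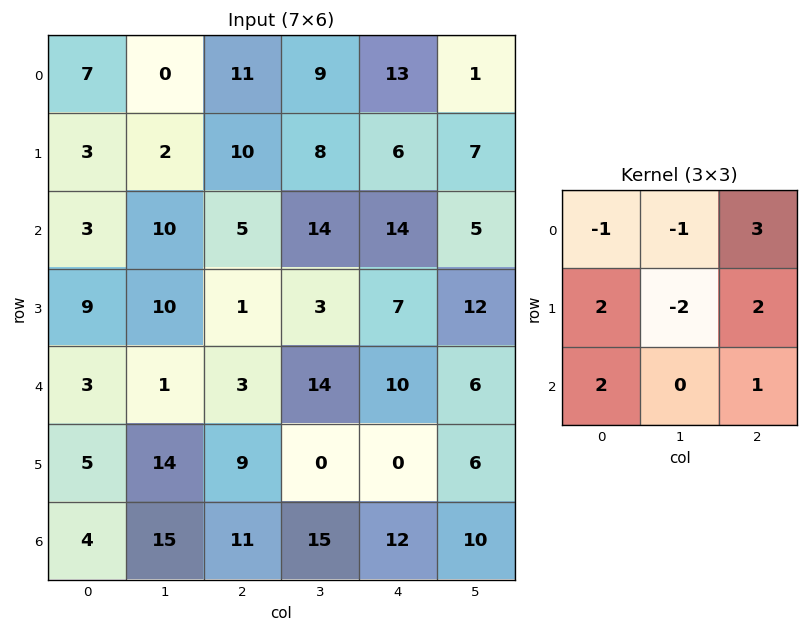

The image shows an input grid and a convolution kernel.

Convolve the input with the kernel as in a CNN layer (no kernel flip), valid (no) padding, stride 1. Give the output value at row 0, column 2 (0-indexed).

59

The receptive field on the input at this output position is [11 9 13 / 10 8 6 / 5 14 14]. Elementwise product with the kernel and sum: 11·-1 + 9·-1 + 13·3 + 10·2 + 8·-2 + 6·2 + 5·2 + 14·1.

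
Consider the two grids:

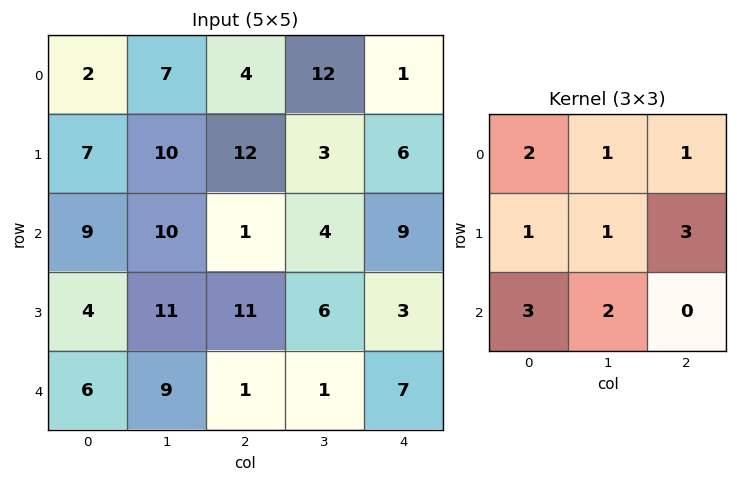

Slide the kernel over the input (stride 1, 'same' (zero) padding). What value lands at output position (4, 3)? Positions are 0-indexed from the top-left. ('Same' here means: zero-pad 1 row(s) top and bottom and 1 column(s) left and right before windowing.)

The receptive field on the zero-padded input at this output position is [11 6 3 / 1 1 7 / 0 0 0]. Elementwise product with the kernel and sum: 11·2 + 6·1 + 3·1 + 1·1 + 1·1 + 7·3 + 0·3 + 0·2.

54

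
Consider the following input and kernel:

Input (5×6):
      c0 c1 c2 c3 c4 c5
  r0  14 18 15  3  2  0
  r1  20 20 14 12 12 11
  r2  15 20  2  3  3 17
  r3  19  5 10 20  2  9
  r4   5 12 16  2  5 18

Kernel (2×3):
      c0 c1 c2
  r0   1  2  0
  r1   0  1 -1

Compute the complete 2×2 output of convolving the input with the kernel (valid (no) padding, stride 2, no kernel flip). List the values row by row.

56 21
50 26

Output[0,0]: The receptive field on the input at this output position is [14 18 15 / 20 20 14]. Elementwise product with the kernel and sum: 14·1 + 18·2 + 20·1 + 14·-1.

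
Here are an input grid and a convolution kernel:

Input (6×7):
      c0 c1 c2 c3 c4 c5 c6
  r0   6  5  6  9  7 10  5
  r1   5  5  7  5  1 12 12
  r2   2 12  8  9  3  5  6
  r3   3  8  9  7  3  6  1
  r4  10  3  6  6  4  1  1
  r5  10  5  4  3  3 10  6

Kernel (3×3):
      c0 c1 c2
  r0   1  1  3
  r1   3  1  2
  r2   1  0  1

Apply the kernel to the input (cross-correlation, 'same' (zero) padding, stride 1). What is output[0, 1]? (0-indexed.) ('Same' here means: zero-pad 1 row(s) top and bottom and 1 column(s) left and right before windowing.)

47

The receptive field on the zero-padded input at this output position is [0 0 0 / 6 5 6 / 5 5 7]. Elementwise product with the kernel and sum: 0·1 + 0·1 + 0·3 + 6·3 + 5·1 + 6·2 + 5·1 + 7·1.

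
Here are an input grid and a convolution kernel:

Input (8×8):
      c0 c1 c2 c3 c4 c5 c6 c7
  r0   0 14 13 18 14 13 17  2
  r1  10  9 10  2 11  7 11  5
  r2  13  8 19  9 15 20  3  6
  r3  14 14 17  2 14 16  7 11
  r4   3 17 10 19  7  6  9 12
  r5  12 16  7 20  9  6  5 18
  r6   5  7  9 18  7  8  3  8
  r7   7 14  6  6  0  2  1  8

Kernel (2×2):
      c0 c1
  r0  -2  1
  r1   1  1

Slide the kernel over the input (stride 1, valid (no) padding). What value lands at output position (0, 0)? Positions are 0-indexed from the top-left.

33

The receptive field on the input at this output position is [0 14 / 10 9]. Elementwise product with the kernel and sum: 0·-2 + 14·1 + 10·1 + 9·1.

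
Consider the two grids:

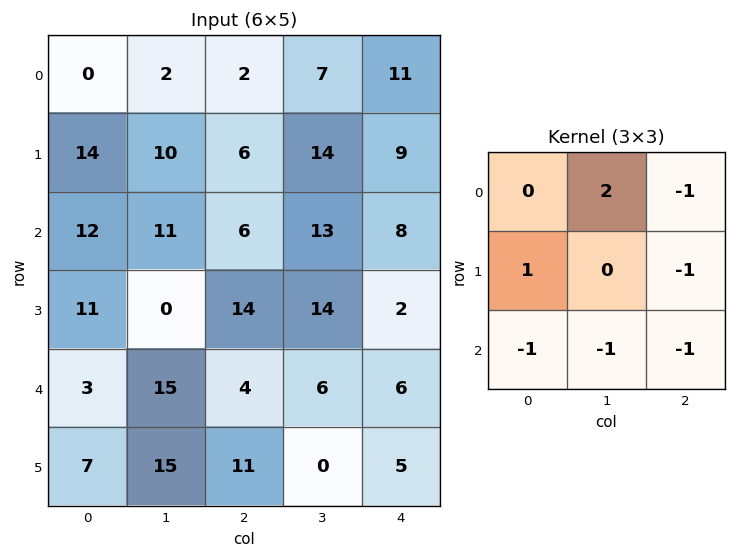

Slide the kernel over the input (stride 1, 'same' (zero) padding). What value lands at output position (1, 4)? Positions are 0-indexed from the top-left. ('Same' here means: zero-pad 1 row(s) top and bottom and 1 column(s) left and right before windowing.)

15

The receptive field on the zero-padded input at this output position is [7 11 0 / 14 9 0 / 13 8 0]. Elementwise product with the kernel and sum: 11·2 + 0·-1 + 14·1 + 0·-1 + 13·-1 + 8·-1 + 0·-1.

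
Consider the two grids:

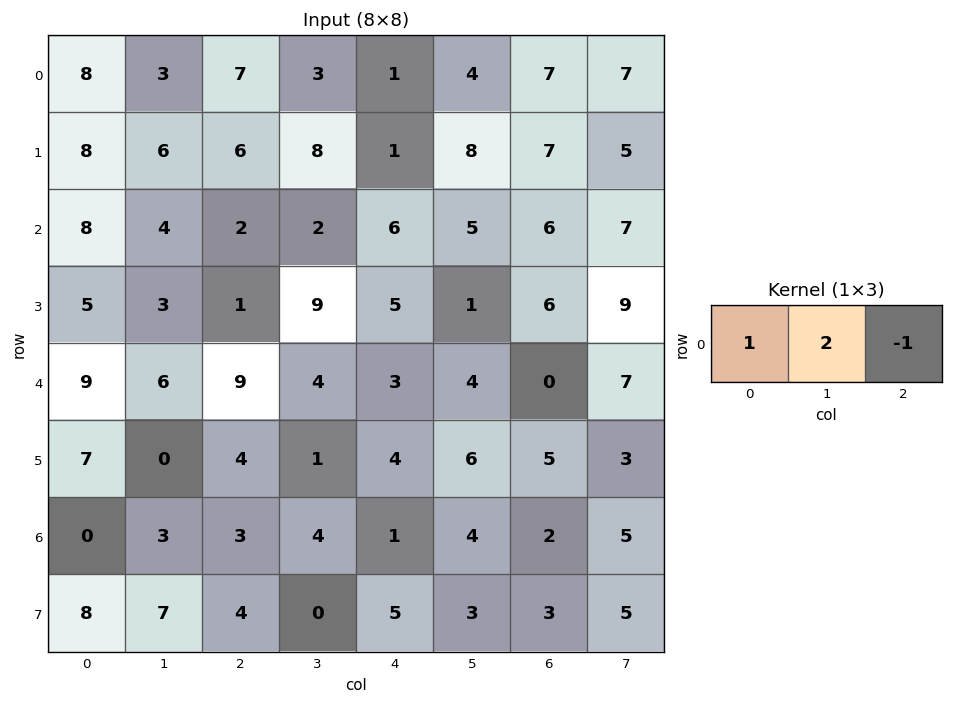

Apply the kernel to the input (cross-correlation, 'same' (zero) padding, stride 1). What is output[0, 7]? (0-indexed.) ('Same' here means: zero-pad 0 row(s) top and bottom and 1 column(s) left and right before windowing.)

21

The receptive field on the zero-padded input at this output position is [7 7 0]. Elementwise product with the kernel and sum: 7·1 + 7·2 + 0·-1.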